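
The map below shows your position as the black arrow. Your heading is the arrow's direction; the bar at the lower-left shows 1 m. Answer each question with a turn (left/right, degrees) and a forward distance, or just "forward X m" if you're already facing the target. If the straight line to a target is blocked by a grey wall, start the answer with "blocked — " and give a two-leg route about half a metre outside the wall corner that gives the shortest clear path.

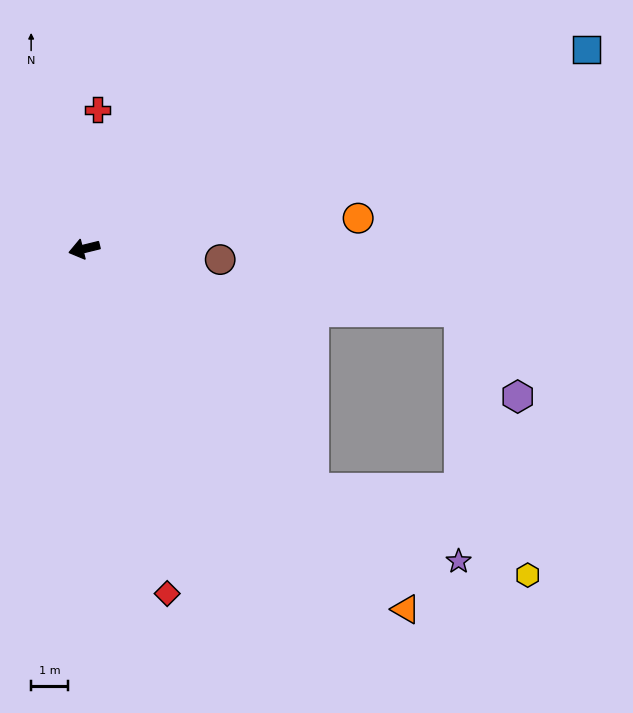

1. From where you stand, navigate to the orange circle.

turn left 173°, forward 7.5 m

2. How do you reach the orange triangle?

turn left 118°, forward 13.1 m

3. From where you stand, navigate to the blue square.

turn right 172°, forward 14.6 m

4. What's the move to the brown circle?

turn left 162°, forward 3.7 m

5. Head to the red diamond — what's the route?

turn left 90°, forward 9.6 m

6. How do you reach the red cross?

turn right 109°, forward 3.8 m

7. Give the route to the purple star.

blocked — turn left 120°, forward 9.0 m, then turn left 20°, forward 4.4 m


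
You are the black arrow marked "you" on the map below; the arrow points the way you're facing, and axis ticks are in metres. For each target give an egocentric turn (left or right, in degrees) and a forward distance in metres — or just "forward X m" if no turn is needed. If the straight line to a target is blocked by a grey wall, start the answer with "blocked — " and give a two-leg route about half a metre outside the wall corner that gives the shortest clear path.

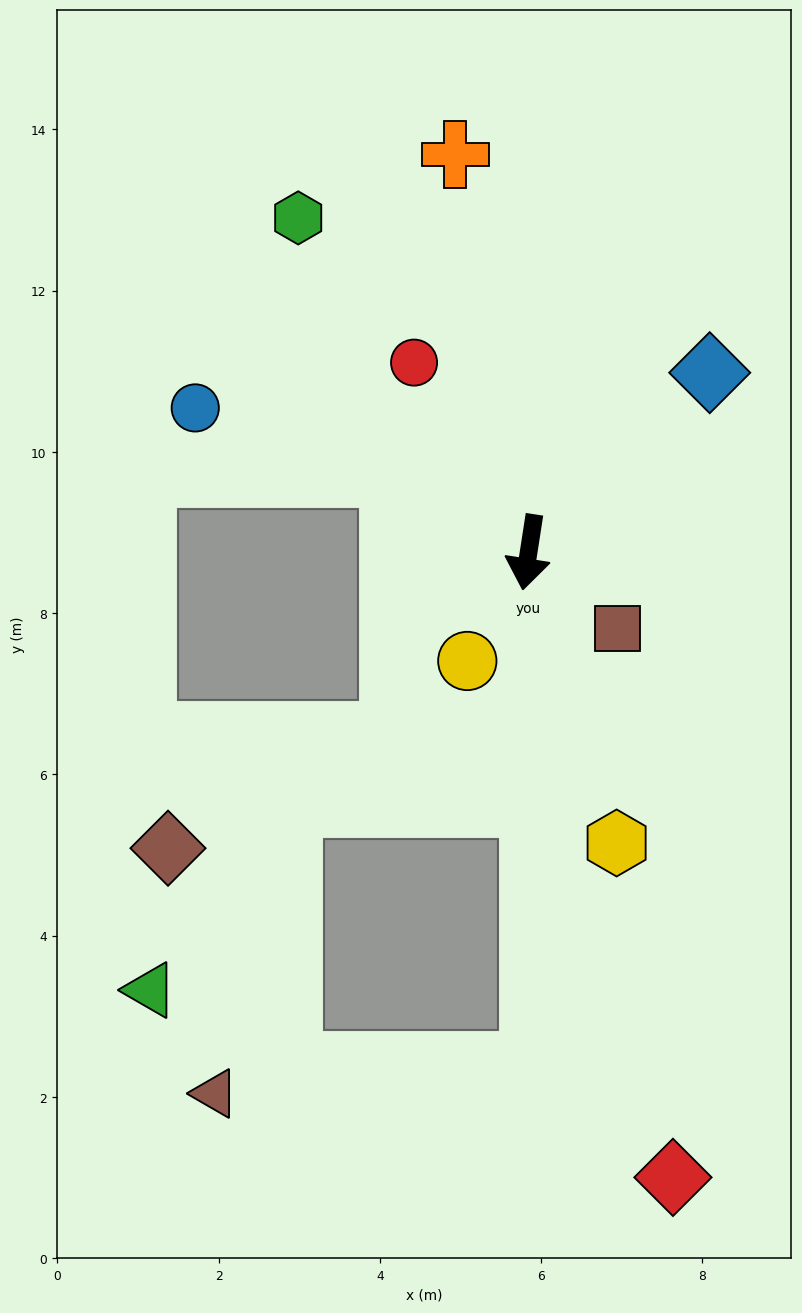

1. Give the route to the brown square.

turn left 58°, forward 1.5 m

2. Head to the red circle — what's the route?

turn right 140°, forward 2.7 m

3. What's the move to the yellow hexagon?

turn left 26°, forward 3.8 m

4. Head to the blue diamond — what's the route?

turn left 144°, forward 3.2 m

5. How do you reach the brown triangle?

blocked — turn left 9°, forward 6.4 m, then turn right 85°, forward 4.0 m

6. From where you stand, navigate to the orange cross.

turn right 161°, forward 5.0 m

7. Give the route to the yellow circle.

turn right 21°, forward 1.5 m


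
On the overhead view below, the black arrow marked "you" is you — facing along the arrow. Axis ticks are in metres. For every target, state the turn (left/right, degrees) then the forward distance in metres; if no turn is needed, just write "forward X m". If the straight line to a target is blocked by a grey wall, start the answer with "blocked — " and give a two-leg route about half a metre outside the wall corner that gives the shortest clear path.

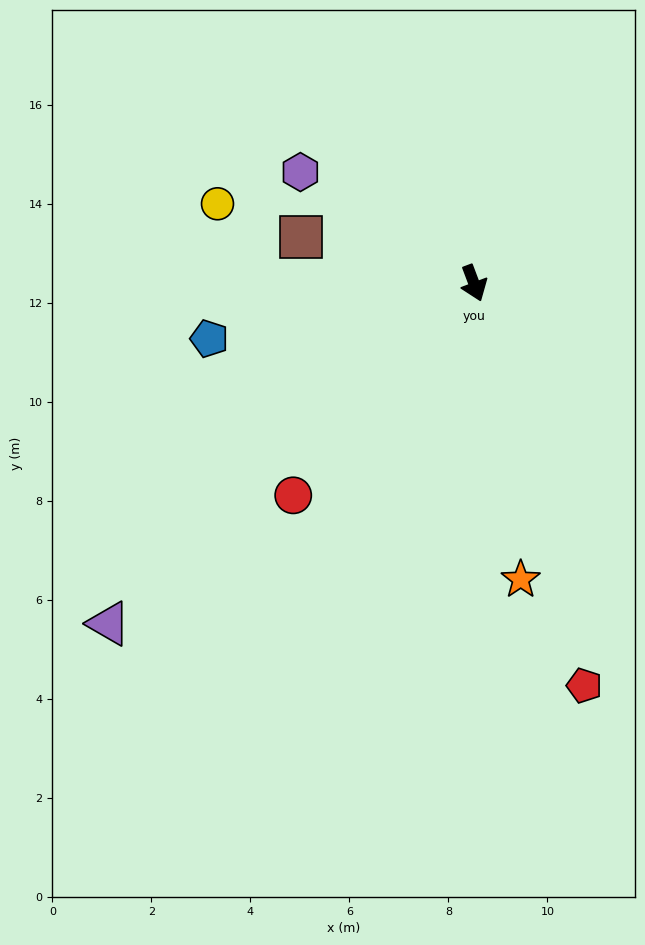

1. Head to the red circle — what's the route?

turn right 61°, forward 5.6 m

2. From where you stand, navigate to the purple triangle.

turn right 68°, forward 10.1 m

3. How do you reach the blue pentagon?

turn right 99°, forward 5.5 m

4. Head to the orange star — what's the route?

turn right 12°, forward 6.1 m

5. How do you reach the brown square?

turn right 126°, forward 3.6 m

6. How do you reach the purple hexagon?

turn right 143°, forward 4.2 m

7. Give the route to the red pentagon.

turn right 5°, forward 8.4 m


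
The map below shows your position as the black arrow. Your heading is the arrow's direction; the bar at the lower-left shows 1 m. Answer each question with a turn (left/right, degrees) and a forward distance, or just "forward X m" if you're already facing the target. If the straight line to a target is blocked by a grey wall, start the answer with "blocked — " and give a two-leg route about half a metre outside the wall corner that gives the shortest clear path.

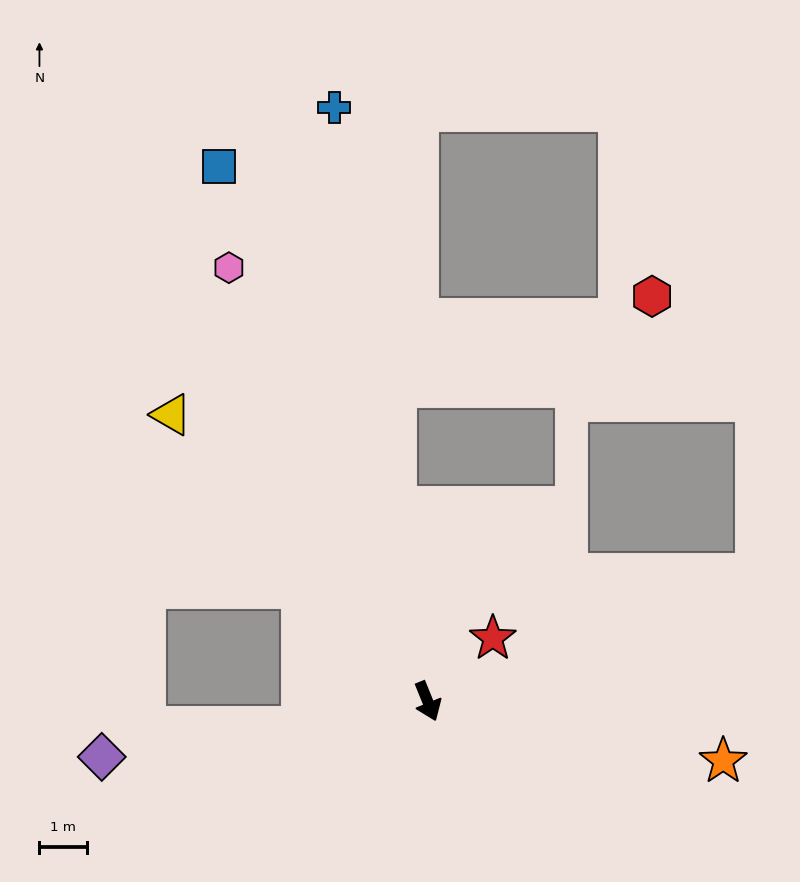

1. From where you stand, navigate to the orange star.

turn left 57°, forward 6.3 m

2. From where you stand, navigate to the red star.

turn left 112°, forward 1.9 m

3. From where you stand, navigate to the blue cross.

turn left 167°, forward 12.6 m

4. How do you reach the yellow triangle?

turn right 160°, forward 8.1 m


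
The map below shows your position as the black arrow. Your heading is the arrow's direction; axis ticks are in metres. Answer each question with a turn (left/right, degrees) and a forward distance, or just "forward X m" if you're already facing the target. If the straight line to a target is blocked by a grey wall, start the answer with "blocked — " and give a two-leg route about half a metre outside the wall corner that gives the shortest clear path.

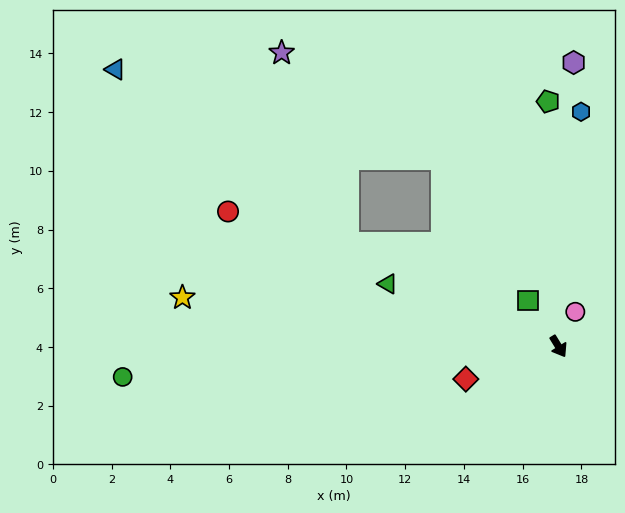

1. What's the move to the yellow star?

turn right 129°, forward 12.9 m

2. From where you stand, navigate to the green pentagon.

turn left 151°, forward 8.3 m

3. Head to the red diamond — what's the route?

turn right 102°, forward 3.3 m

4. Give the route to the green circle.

turn right 118°, forward 14.9 m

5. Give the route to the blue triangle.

blocked — turn right 147°, forward 8.0 m, then turn right 12°, forward 9.9 m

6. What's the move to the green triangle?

turn right 142°, forward 6.2 m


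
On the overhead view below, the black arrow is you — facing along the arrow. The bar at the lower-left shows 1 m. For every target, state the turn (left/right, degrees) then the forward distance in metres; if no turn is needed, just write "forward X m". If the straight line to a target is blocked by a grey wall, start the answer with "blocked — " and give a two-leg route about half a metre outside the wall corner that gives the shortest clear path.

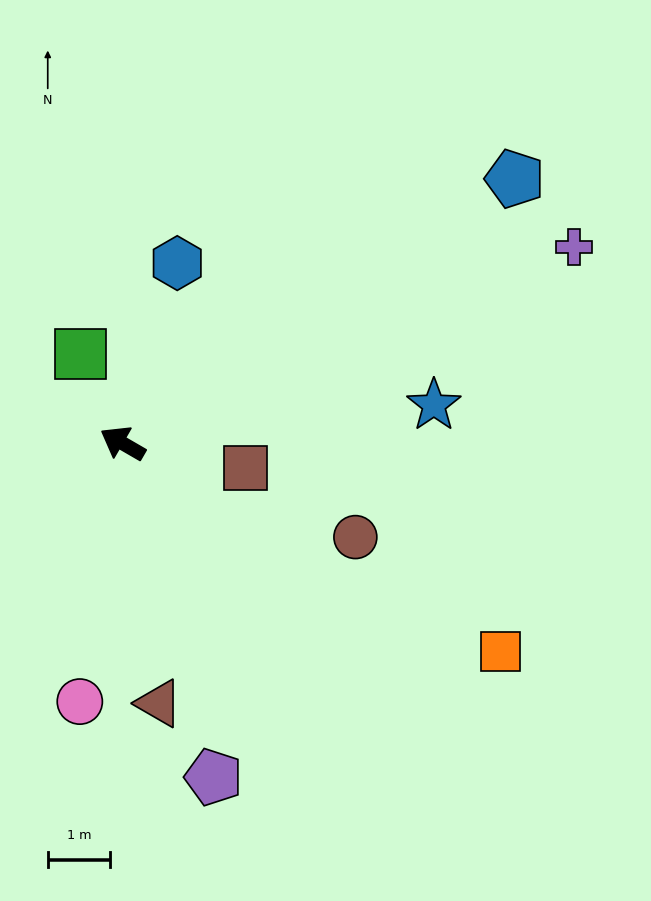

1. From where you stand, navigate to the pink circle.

turn left 111°, forward 4.2 m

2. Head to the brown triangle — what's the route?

turn left 128°, forward 4.2 m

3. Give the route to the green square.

turn right 35°, forward 1.6 m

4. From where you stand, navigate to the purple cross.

turn right 126°, forward 7.9 m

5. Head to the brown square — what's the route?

turn right 161°, forward 2.0 m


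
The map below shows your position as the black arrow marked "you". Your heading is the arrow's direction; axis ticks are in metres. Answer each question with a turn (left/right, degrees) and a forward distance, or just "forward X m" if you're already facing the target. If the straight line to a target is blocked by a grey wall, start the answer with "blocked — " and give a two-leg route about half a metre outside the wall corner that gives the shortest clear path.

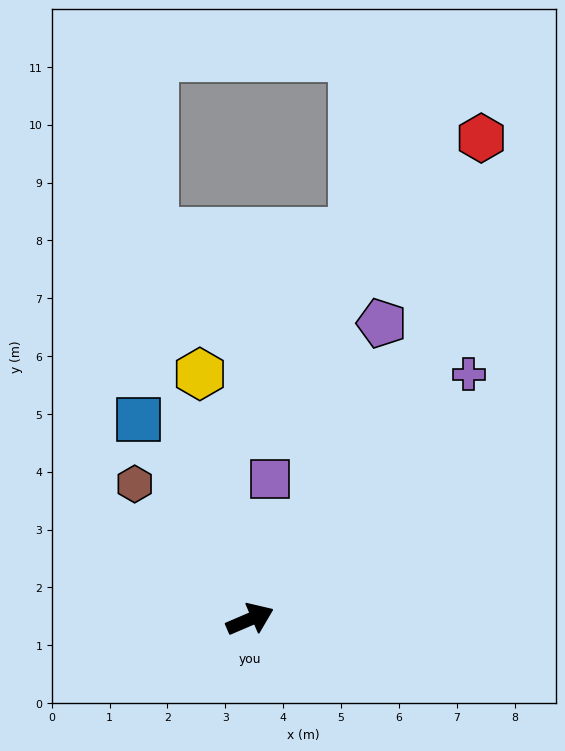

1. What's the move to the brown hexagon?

turn left 107°, forward 3.1 m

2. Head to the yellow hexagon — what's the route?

turn left 78°, forward 4.3 m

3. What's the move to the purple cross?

turn left 25°, forward 5.7 m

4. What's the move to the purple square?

turn left 59°, forward 2.4 m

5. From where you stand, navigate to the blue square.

turn left 96°, forward 4.0 m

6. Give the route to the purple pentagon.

turn left 43°, forward 5.6 m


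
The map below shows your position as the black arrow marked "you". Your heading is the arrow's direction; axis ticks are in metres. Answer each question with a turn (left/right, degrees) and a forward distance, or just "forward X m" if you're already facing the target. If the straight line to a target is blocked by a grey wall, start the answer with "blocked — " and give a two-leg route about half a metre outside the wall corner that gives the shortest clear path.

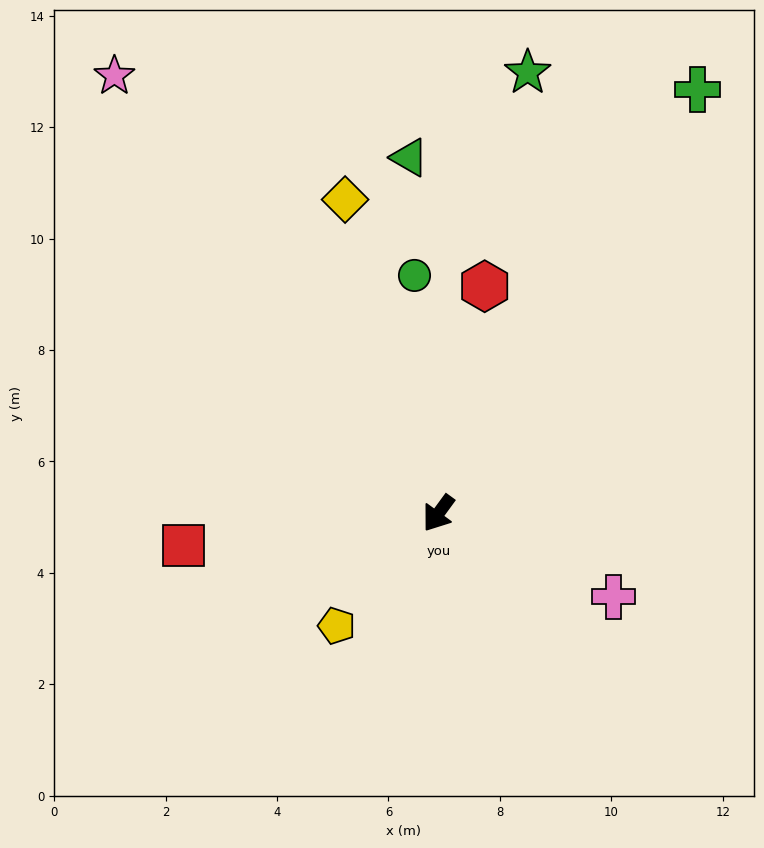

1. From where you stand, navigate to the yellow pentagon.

turn right 6°, forward 2.7 m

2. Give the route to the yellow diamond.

turn right 127°, forward 5.9 m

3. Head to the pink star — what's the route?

turn right 107°, forward 9.8 m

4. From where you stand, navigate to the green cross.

turn right 175°, forward 8.9 m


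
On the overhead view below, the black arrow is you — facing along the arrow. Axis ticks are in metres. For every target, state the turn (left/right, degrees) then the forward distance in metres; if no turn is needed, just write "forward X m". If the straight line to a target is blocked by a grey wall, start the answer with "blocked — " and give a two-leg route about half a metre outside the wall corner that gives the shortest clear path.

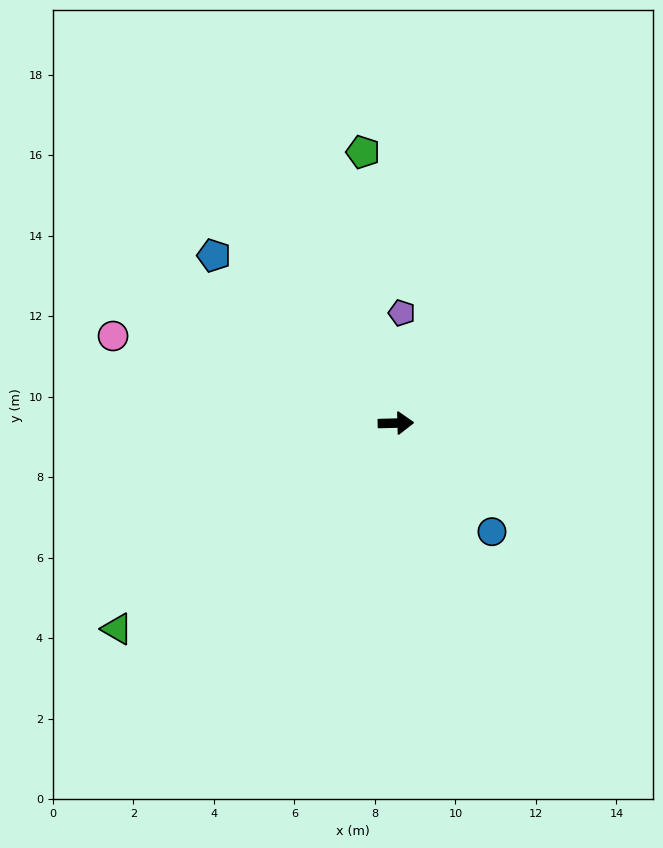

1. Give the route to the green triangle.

turn right 145°, forward 8.6 m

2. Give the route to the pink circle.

turn left 161°, forward 7.4 m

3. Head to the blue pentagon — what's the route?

turn left 136°, forward 6.1 m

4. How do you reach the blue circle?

turn right 50°, forward 3.6 m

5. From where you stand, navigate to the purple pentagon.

turn left 85°, forward 2.7 m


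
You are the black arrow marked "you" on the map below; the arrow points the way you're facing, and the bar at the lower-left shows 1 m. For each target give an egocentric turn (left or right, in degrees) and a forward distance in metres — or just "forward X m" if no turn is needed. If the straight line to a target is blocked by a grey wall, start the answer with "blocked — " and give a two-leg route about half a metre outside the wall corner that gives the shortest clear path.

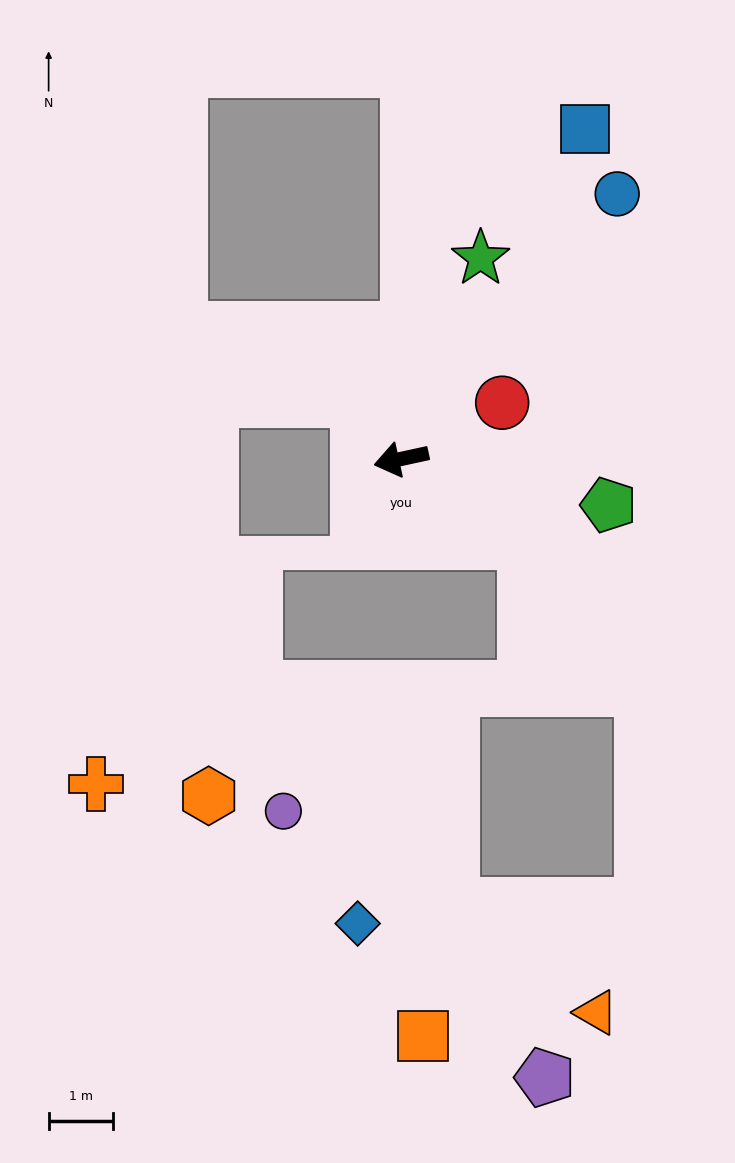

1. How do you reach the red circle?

turn right 163°, forward 1.8 m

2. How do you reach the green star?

turn right 124°, forward 3.4 m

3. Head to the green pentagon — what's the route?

turn left 155°, forward 3.3 m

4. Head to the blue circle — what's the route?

turn right 141°, forward 5.3 m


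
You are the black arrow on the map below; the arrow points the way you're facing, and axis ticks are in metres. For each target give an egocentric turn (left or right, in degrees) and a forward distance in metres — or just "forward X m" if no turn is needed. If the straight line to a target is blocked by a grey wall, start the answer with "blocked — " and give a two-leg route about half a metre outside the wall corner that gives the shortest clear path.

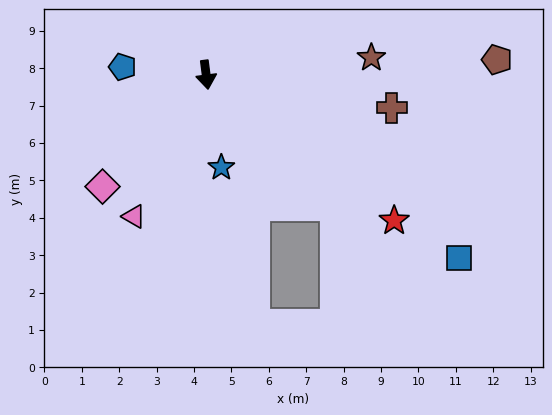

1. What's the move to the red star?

turn left 45°, forward 6.4 m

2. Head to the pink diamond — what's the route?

turn right 50°, forward 4.1 m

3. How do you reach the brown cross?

turn left 73°, forward 5.0 m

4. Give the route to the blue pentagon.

turn right 103°, forward 2.2 m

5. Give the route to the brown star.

turn left 89°, forward 4.4 m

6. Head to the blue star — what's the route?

forward 2.5 m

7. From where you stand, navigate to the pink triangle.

turn right 34°, forward 4.3 m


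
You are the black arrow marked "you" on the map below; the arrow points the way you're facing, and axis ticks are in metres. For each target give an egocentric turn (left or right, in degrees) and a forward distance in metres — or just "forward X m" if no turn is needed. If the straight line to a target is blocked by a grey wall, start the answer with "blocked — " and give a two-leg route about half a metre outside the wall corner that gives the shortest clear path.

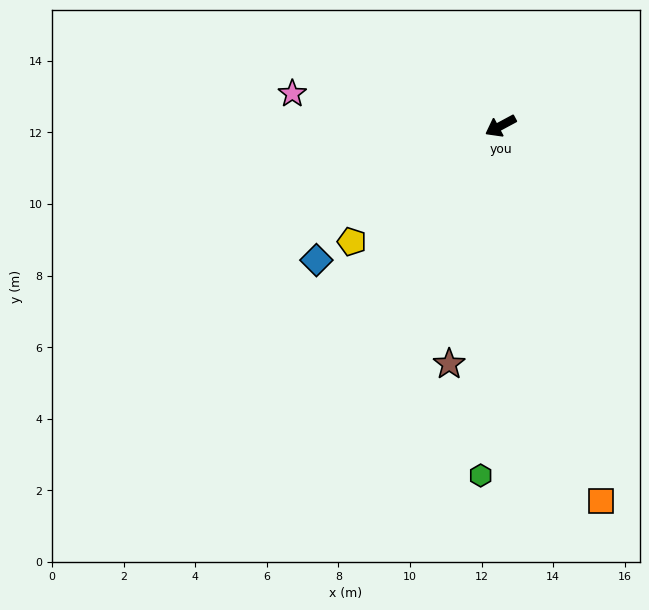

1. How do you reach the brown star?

turn left 50°, forward 6.8 m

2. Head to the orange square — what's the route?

turn left 77°, forward 10.8 m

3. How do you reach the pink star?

turn right 37°, forward 5.9 m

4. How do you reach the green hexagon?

turn left 58°, forward 9.8 m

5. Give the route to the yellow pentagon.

turn left 10°, forward 5.3 m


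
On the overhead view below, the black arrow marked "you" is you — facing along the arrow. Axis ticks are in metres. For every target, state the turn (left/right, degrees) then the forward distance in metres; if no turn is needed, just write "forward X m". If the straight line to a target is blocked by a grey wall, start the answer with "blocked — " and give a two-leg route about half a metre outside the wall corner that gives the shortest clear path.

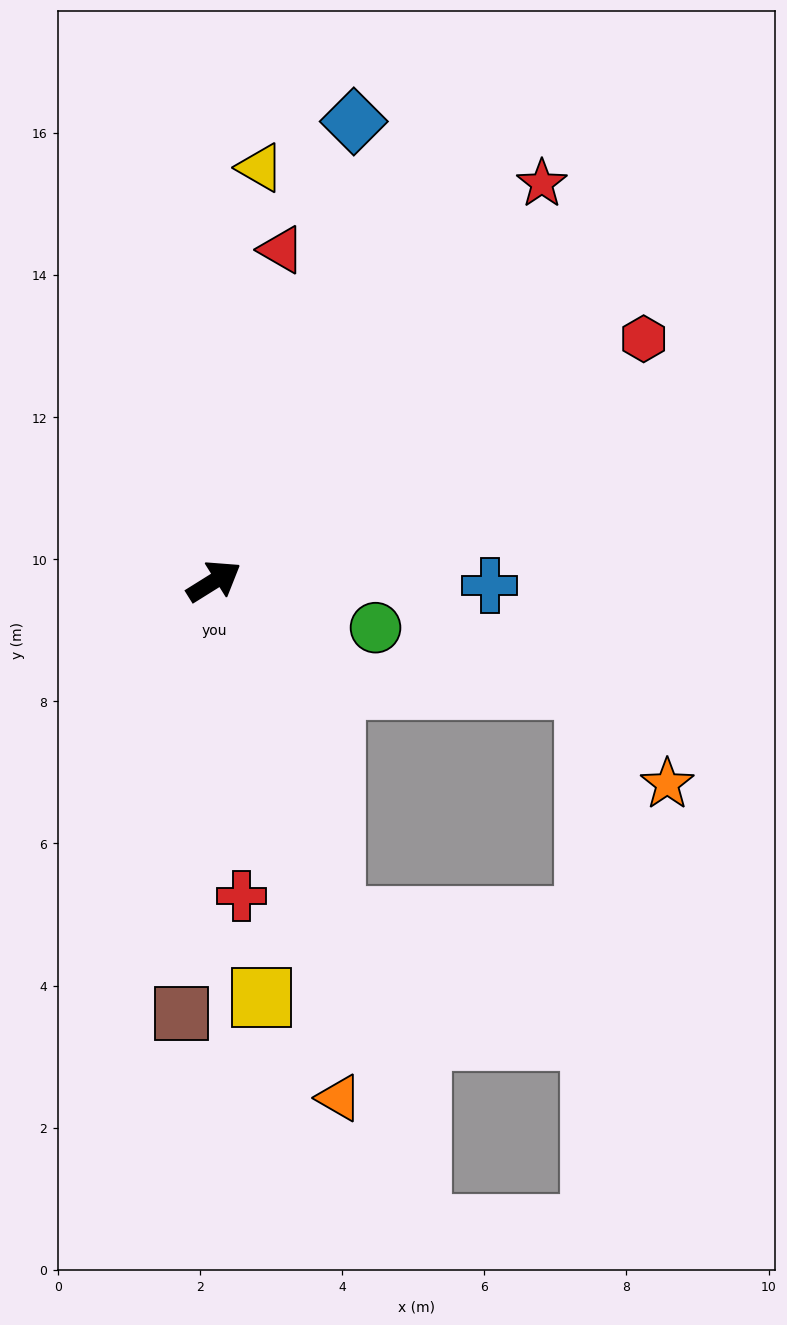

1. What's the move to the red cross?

turn right 117°, forward 4.4 m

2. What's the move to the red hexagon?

turn right 3°, forward 6.9 m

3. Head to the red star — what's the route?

turn left 18°, forward 7.3 m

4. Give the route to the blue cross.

turn right 33°, forward 3.9 m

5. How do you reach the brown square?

turn right 126°, forward 6.1 m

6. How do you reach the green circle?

turn right 48°, forward 2.4 m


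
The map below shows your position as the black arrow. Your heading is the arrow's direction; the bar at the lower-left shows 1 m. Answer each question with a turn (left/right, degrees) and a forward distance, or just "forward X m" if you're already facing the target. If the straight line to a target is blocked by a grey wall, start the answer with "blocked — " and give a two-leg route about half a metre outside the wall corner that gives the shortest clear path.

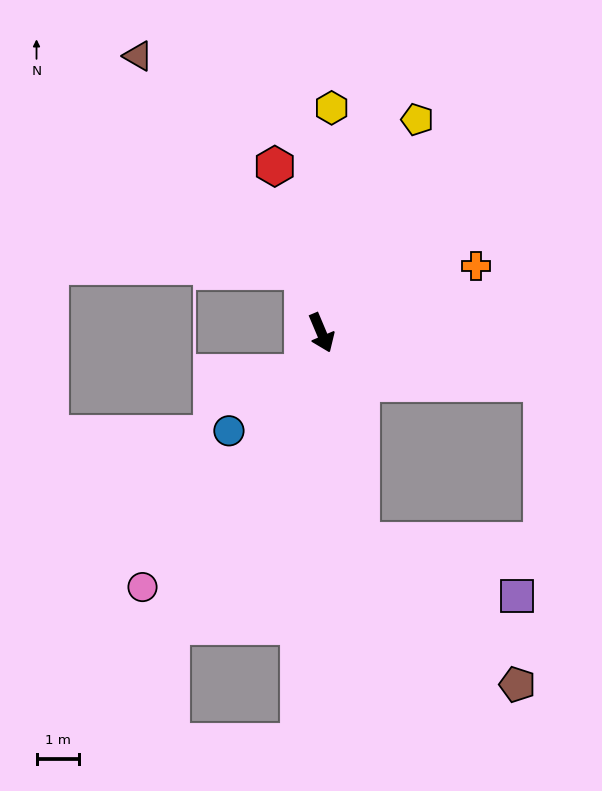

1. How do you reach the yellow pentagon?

turn left 133°, forward 5.4 m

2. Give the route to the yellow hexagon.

turn left 155°, forward 5.2 m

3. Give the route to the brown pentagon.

blocked — turn right 12°, forward 4.9 m, then turn left 36°, forward 4.9 m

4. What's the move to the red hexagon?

turn left 173°, forward 4.0 m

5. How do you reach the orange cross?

turn left 91°, forward 3.9 m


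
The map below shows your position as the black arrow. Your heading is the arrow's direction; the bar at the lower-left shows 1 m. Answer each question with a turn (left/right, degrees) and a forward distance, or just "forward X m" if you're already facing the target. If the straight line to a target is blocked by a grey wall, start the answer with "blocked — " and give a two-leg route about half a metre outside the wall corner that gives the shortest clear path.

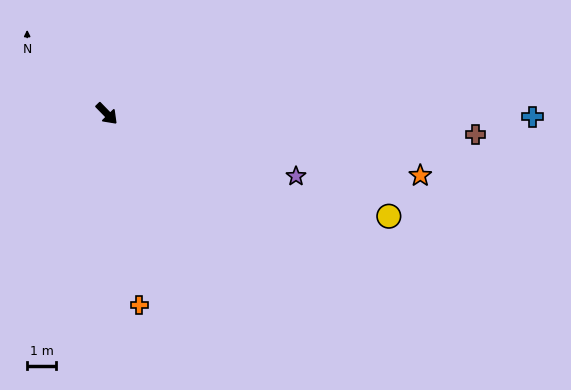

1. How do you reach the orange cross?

turn right 35°, forward 6.7 m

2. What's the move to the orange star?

turn left 35°, forward 11.1 m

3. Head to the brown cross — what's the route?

turn left 43°, forward 12.8 m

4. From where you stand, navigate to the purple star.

turn left 27°, forward 6.9 m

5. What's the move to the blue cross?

turn left 45°, forward 14.8 m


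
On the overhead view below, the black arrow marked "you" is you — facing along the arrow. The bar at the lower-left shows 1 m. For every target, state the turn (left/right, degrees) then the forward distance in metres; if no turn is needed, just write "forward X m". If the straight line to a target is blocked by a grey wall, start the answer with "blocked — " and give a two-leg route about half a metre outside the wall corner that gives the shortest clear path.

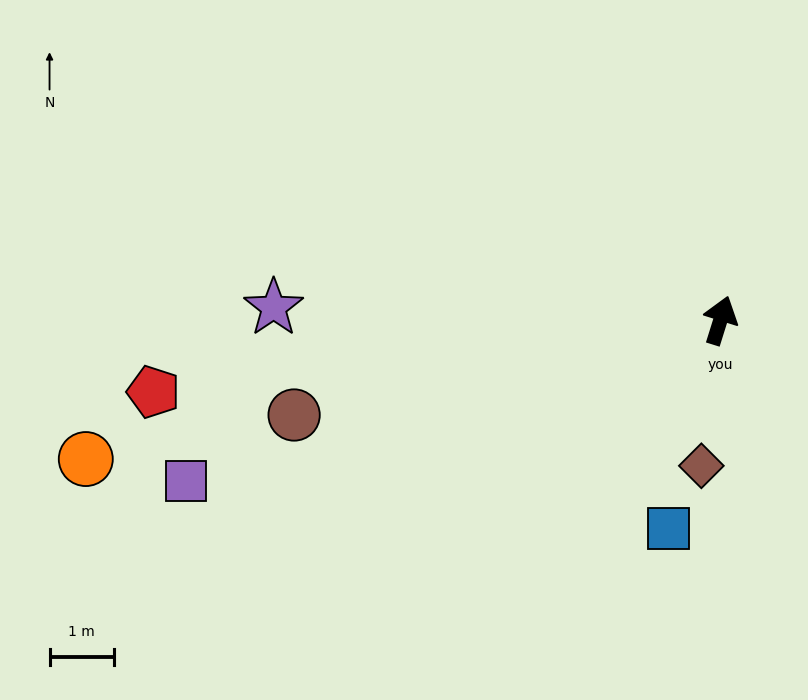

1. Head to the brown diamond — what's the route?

turn right 170°, forward 2.3 m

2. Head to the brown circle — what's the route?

turn left 120°, forward 6.8 m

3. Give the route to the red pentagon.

turn left 115°, forward 8.9 m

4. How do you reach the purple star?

turn left 106°, forward 7.0 m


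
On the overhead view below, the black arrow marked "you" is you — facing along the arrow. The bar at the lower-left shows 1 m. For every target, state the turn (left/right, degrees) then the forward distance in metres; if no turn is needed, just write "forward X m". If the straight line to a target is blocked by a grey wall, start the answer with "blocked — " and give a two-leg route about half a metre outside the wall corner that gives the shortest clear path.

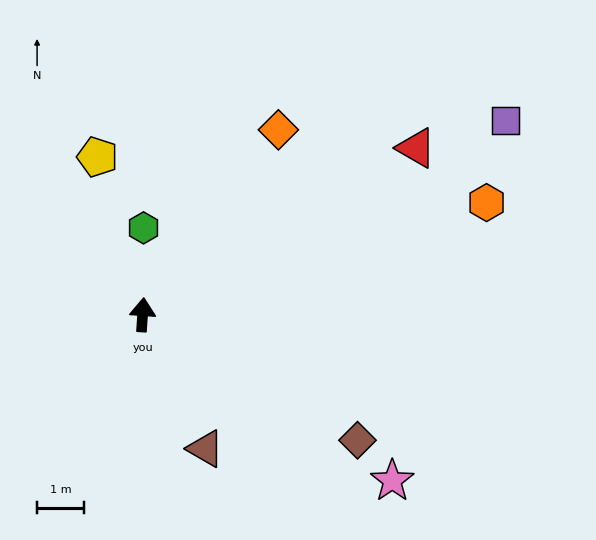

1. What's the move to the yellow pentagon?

turn left 20°, forward 3.5 m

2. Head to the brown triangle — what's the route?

turn right 151°, forward 3.2 m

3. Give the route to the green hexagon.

turn left 3°, forward 1.9 m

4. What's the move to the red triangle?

turn right 55°, forward 6.8 m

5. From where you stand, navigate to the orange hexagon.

turn right 68°, forward 7.7 m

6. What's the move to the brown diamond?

turn right 116°, forward 5.3 m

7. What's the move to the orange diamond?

turn right 32°, forward 4.9 m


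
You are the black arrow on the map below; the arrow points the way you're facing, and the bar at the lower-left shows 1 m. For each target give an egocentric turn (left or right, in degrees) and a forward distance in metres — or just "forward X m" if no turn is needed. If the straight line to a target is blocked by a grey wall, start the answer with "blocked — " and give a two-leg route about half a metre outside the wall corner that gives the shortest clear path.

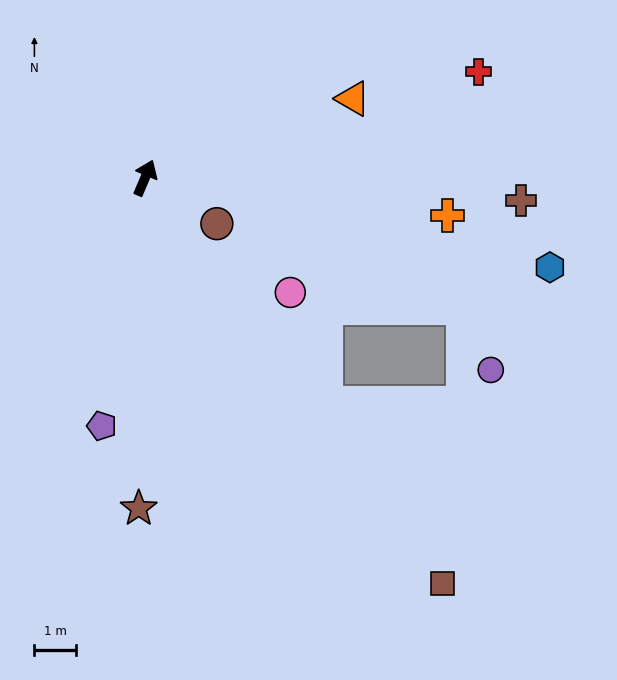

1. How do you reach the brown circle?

turn right 100°, forward 2.1 m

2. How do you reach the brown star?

turn right 158°, forward 8.0 m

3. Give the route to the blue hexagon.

turn right 80°, forward 10.0 m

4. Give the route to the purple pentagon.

turn right 167°, forward 6.1 m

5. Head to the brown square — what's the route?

turn right 121°, forward 12.1 m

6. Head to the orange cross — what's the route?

turn right 74°, forward 7.3 m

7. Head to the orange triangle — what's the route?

turn right 46°, forward 5.4 m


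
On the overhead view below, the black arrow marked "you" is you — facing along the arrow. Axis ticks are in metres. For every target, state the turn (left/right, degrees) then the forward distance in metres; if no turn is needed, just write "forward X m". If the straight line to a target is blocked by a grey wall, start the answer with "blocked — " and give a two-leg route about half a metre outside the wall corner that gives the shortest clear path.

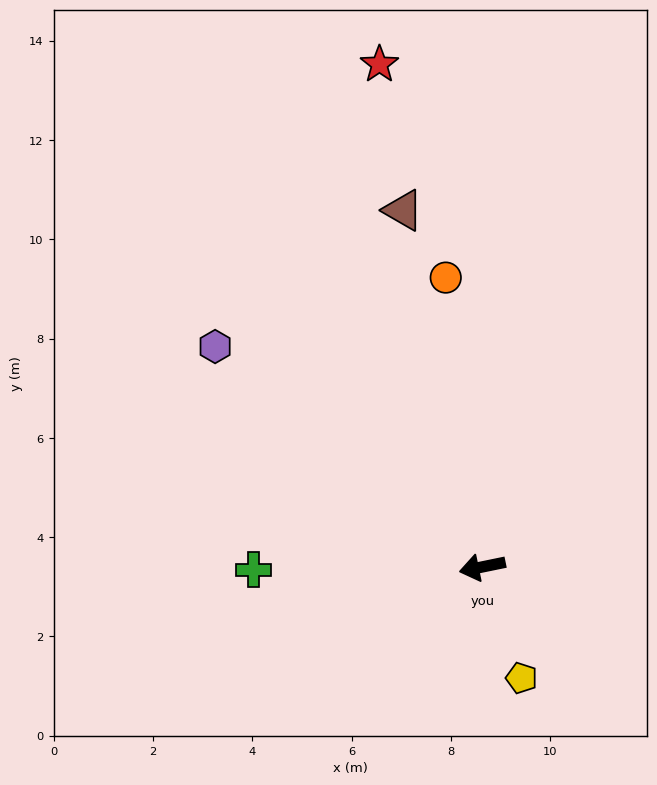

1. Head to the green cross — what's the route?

turn right 11°, forward 4.6 m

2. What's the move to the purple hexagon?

turn right 51°, forward 7.0 m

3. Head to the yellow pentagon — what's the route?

turn left 98°, forward 2.4 m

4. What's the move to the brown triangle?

turn right 89°, forward 7.4 m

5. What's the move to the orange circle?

turn right 94°, forward 5.9 m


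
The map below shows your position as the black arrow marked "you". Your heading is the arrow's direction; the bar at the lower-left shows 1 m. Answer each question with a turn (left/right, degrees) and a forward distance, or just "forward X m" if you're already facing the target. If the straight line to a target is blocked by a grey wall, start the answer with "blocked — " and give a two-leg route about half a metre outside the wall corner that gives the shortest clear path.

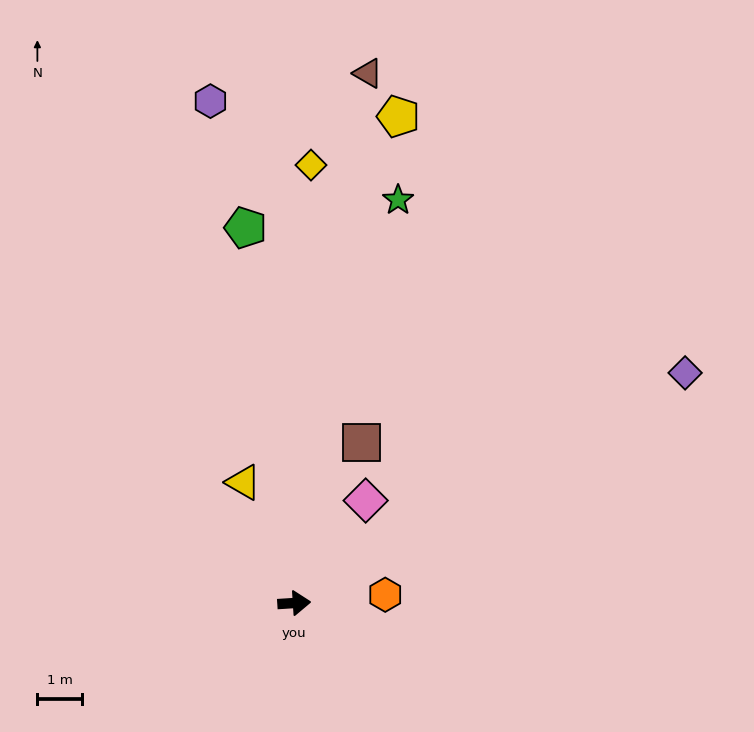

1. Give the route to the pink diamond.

turn left 51°, forward 2.8 m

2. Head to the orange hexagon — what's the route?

forward 2.1 m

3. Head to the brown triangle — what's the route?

turn left 78°, forward 12.0 m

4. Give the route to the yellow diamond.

turn left 84°, forward 9.9 m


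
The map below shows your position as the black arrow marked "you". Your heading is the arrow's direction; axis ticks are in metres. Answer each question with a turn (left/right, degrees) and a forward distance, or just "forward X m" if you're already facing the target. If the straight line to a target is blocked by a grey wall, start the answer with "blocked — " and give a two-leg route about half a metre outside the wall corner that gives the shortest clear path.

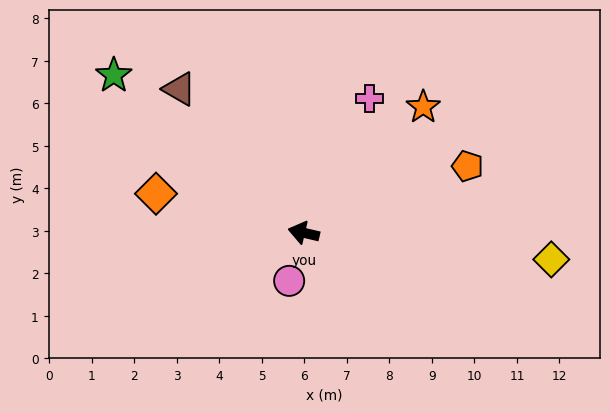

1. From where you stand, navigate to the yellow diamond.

turn right 173°, forward 5.9 m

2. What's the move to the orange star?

turn right 120°, forward 4.1 m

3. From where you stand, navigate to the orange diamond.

forward 3.6 m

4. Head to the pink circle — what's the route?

turn left 86°, forward 1.2 m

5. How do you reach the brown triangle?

turn right 36°, forward 4.5 m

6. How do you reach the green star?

turn right 27°, forward 5.8 m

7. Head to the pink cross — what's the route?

turn right 103°, forward 3.5 m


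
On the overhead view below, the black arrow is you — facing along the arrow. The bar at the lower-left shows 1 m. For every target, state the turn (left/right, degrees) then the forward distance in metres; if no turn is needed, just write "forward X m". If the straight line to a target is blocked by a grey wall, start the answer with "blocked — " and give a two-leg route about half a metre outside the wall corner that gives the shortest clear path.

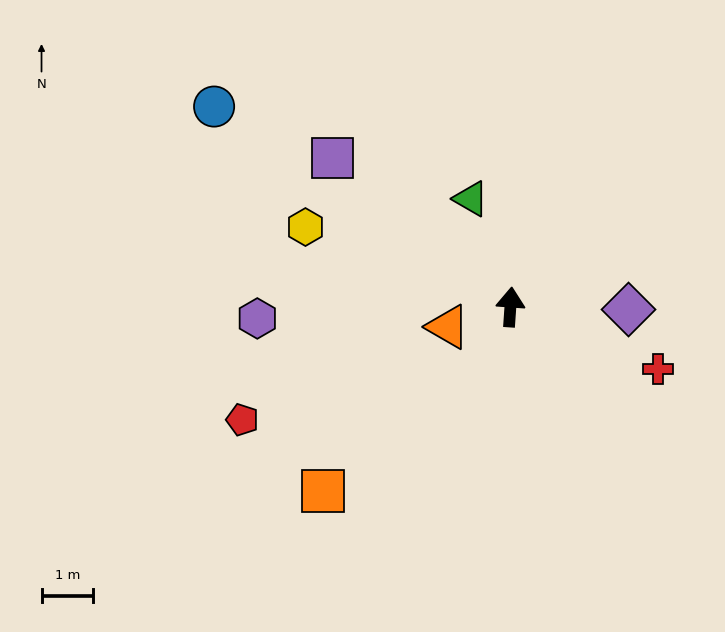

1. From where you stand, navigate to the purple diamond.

turn right 87°, forward 2.3 m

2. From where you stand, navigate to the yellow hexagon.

turn left 73°, forward 4.3 m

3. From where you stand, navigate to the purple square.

turn left 54°, forward 4.5 m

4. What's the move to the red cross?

turn right 109°, forward 3.1 m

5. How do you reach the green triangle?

turn left 24°, forward 2.2 m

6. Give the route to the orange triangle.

turn left 112°, forward 1.3 m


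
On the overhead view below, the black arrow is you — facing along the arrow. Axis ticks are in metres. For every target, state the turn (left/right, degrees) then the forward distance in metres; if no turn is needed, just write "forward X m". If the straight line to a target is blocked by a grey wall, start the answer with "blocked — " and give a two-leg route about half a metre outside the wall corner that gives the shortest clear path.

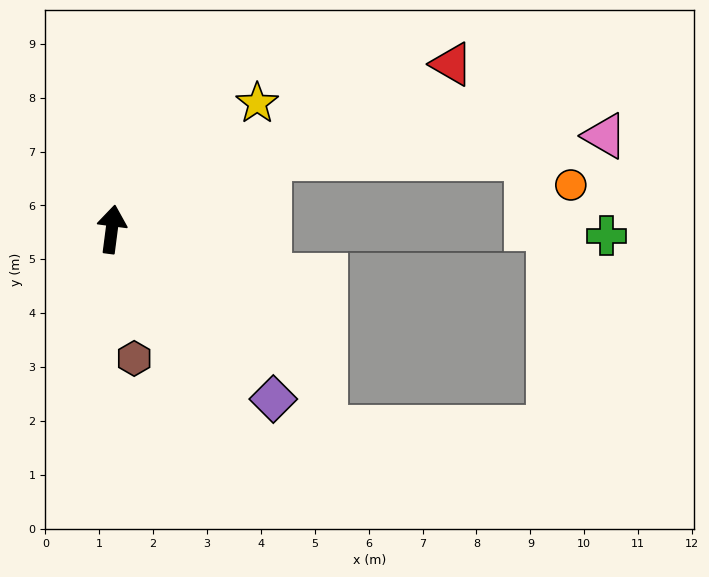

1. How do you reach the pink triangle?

blocked — turn right 58°, forward 3.2 m, then turn right 21°, forward 6.2 m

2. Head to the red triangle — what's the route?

turn right 57°, forward 7.0 m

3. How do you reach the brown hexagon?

turn right 163°, forward 2.4 m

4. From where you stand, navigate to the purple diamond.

turn right 129°, forward 4.3 m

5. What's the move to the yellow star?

turn right 42°, forward 3.6 m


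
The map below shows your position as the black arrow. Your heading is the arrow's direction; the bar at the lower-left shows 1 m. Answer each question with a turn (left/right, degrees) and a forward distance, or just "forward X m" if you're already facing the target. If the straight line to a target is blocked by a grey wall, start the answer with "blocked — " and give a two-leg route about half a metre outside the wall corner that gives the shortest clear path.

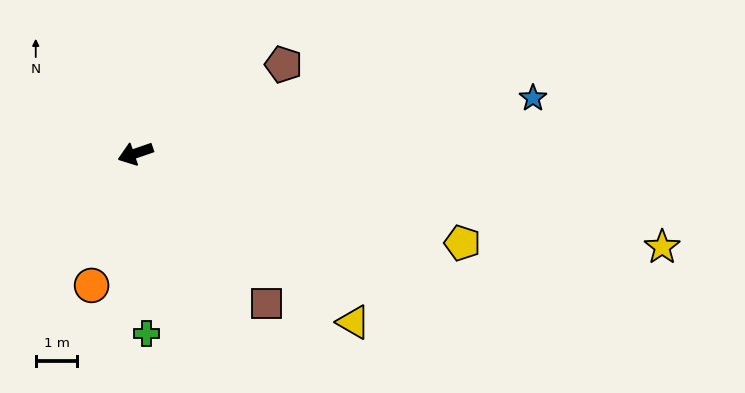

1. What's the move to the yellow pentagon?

turn left 146°, forward 8.2 m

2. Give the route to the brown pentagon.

turn right 168°, forward 4.2 m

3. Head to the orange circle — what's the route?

turn left 53°, forward 3.3 m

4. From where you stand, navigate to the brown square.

turn left 112°, forward 4.8 m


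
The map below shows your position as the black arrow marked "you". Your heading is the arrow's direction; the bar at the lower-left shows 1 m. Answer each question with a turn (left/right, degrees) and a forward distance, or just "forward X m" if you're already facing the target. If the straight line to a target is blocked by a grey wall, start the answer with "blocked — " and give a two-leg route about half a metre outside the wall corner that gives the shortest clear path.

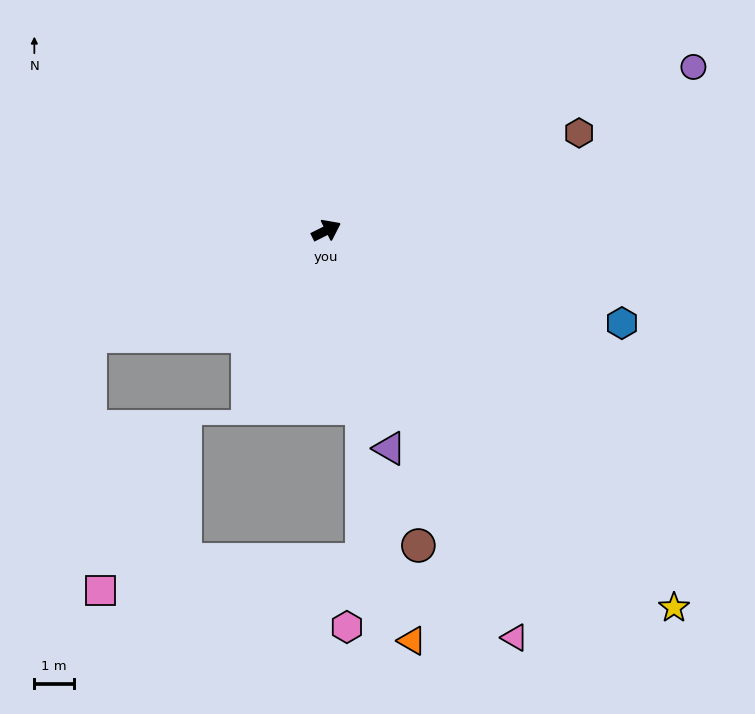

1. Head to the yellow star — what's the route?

turn right 74°, forward 13.0 m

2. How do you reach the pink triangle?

turn right 92°, forward 11.3 m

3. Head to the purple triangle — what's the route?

turn right 100°, forward 5.7 m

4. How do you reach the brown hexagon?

turn right 5°, forward 6.9 m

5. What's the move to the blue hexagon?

turn right 44°, forward 7.8 m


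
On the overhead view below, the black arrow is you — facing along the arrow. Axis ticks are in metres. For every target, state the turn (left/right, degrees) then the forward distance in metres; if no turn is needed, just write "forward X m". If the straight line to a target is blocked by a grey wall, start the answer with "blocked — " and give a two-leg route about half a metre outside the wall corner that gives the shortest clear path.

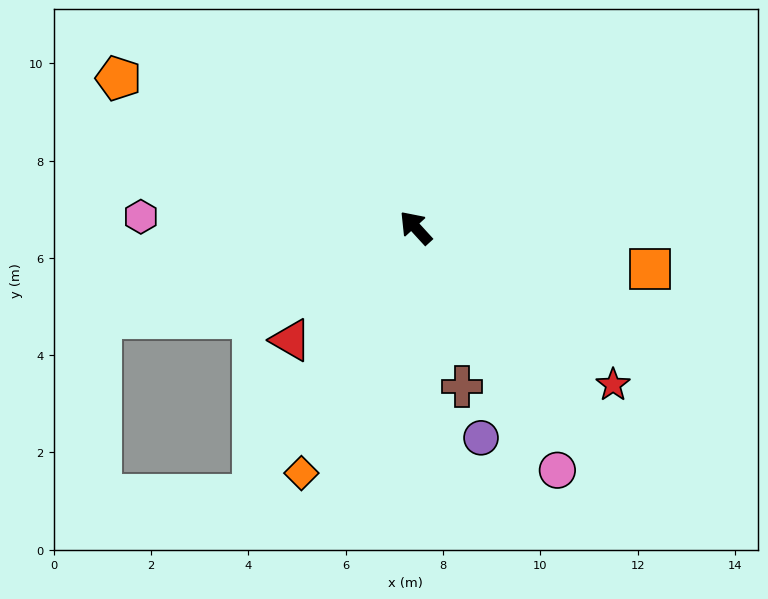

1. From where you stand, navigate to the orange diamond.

turn left 113°, forward 5.6 m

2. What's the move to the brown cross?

turn left 154°, forward 3.4 m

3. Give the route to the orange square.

turn right 142°, forward 4.9 m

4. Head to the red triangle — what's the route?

turn left 90°, forward 3.5 m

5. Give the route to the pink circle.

turn left 168°, forward 5.8 m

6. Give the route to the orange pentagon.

turn left 21°, forward 6.8 m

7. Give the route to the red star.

turn right 171°, forward 5.2 m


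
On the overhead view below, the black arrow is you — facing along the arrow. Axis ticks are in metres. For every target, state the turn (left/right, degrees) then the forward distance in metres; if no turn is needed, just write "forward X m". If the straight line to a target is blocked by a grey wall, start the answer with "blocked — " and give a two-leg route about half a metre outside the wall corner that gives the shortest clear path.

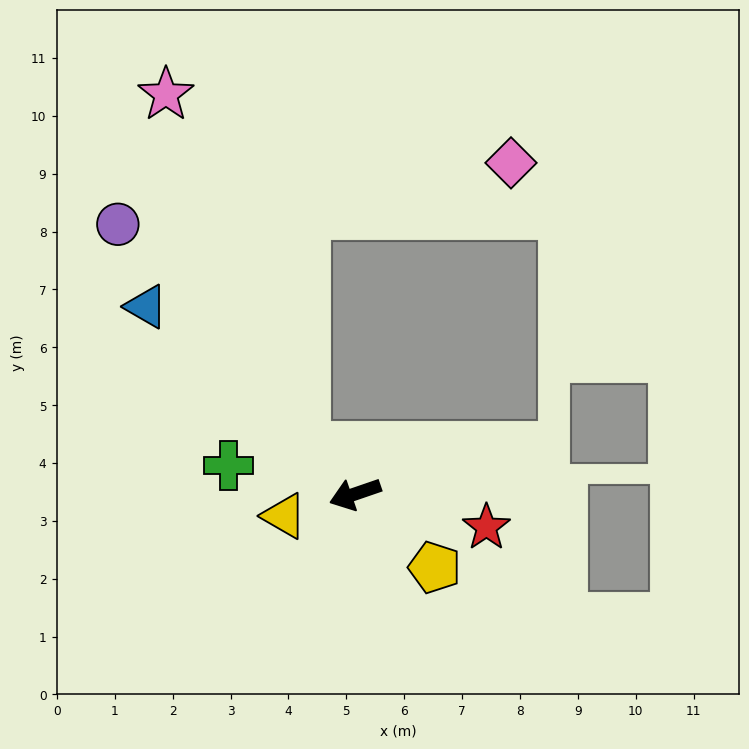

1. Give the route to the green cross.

turn right 32°, forward 2.2 m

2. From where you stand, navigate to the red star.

turn left 147°, forward 2.3 m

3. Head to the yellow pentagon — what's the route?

turn left 118°, forward 1.9 m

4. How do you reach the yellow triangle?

forward 1.3 m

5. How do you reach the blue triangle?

turn right 61°, forward 4.9 m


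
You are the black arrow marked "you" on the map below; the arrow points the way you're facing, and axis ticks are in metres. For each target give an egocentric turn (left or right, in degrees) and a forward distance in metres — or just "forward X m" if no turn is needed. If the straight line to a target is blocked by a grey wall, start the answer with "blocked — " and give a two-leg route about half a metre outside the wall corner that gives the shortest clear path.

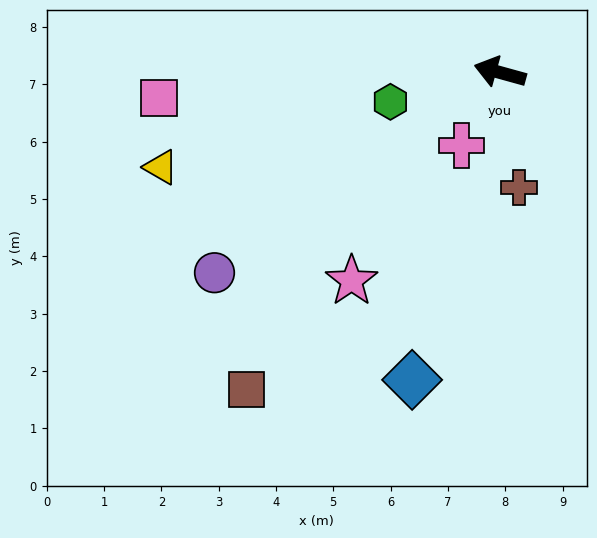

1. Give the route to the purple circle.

turn left 50°, forward 6.1 m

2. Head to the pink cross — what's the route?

turn left 77°, forward 1.4 m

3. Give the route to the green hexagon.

turn left 30°, forward 2.0 m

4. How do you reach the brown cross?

turn left 115°, forward 2.0 m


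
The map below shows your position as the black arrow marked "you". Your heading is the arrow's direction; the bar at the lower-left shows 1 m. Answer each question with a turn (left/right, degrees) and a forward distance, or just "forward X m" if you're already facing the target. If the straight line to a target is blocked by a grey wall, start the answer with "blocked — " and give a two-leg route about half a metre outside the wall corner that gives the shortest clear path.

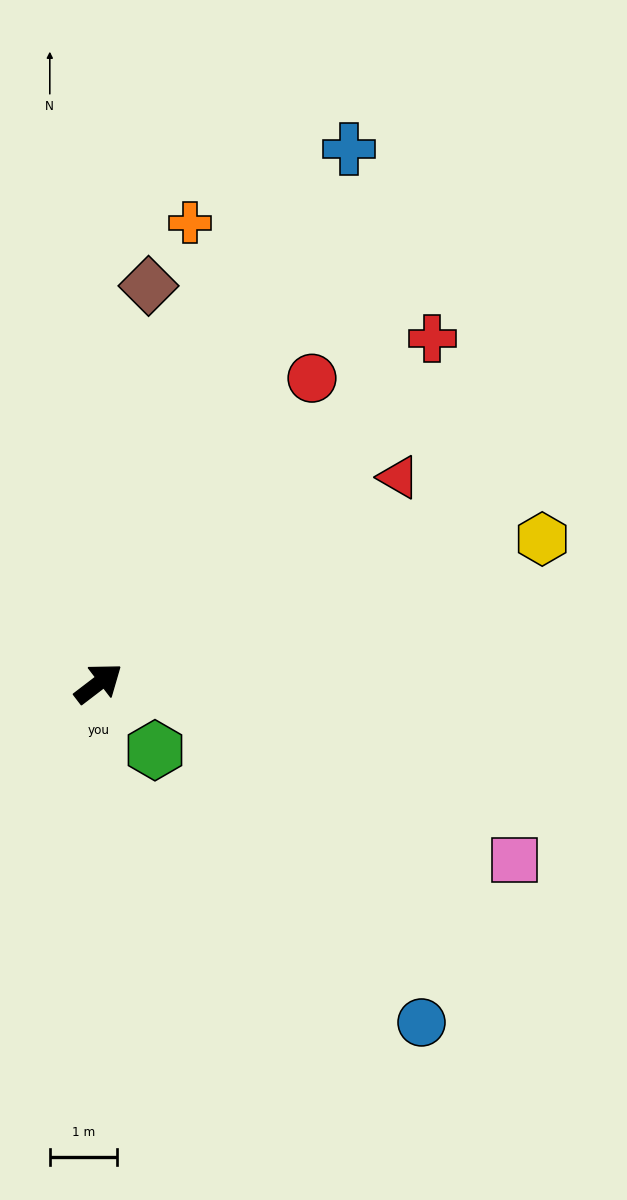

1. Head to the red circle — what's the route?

turn left 18°, forward 5.6 m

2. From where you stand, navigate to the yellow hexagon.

turn right 19°, forward 7.0 m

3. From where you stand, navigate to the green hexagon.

turn right 87°, forward 1.3 m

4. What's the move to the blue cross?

turn left 27°, forward 8.8 m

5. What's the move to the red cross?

turn left 9°, forward 7.2 m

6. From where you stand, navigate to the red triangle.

turn right 3°, forward 5.4 m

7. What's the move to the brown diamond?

turn left 45°, forward 6.0 m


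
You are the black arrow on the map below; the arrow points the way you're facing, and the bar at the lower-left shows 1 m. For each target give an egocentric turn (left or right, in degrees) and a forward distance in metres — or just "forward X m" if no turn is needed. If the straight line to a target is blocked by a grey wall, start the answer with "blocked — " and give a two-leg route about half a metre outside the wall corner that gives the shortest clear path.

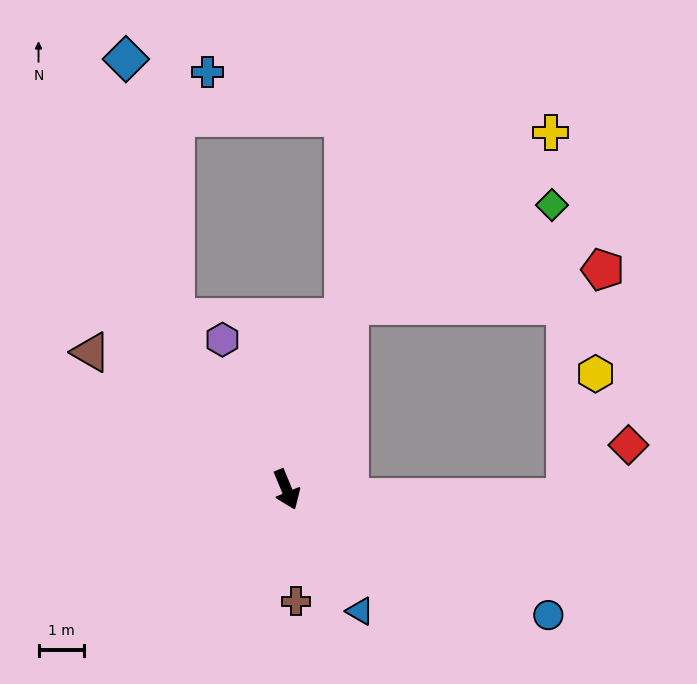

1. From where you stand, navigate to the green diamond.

blocked — turn left 139°, forward 4.2 m, then turn right 45°, forward 5.0 m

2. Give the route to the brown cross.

turn right 18°, forward 2.5 m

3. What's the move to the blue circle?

turn left 42°, forward 6.4 m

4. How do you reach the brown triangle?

turn right 148°, forward 5.2 m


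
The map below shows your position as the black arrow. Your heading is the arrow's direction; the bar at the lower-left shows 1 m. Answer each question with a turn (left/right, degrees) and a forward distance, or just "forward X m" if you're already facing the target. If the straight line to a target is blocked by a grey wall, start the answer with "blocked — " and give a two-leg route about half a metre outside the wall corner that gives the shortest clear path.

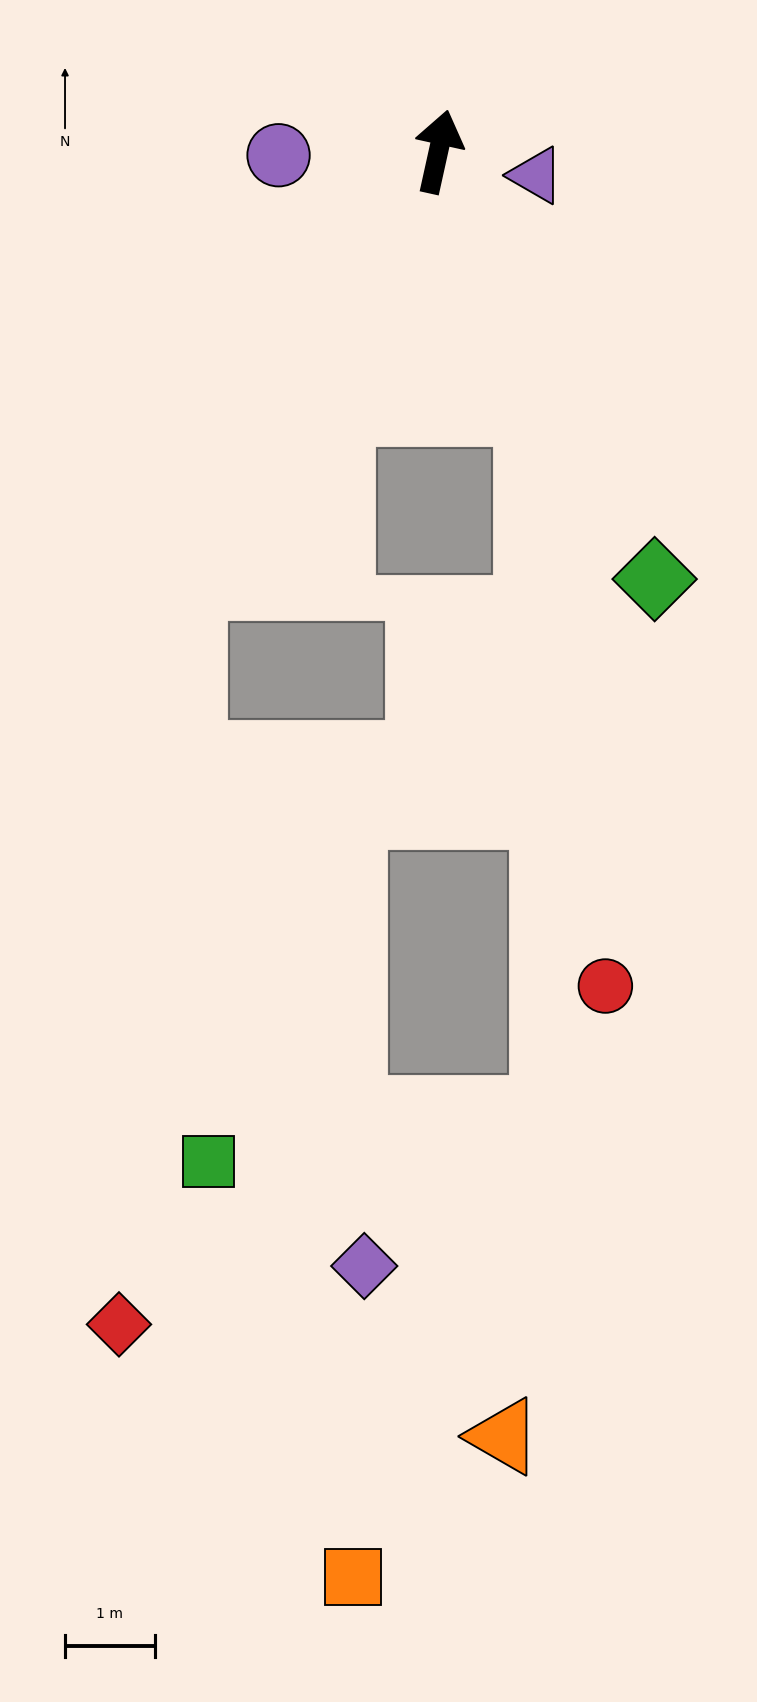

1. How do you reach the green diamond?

turn right 141°, forward 5.3 m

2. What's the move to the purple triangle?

turn right 91°, forward 1.1 m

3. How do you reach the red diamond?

blocked — turn left 162°, forward 5.5 m, then turn left 25°, forward 8.3 m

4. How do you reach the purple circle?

turn left 104°, forward 1.8 m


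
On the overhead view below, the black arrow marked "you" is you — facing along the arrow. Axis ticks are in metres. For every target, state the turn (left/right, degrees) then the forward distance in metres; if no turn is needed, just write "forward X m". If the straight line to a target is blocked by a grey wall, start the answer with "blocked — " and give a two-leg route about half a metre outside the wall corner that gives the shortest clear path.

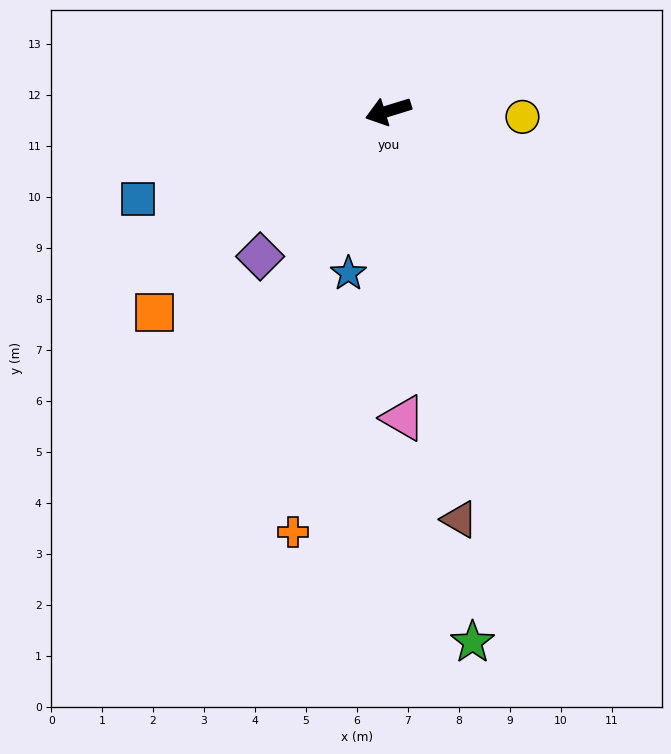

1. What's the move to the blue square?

turn left 2°, forward 5.2 m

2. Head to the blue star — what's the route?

turn left 59°, forward 3.3 m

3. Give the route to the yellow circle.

turn left 160°, forward 2.6 m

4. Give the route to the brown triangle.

turn left 83°, forward 8.1 m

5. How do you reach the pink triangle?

turn left 76°, forward 6.0 m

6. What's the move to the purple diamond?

turn left 31°, forward 3.8 m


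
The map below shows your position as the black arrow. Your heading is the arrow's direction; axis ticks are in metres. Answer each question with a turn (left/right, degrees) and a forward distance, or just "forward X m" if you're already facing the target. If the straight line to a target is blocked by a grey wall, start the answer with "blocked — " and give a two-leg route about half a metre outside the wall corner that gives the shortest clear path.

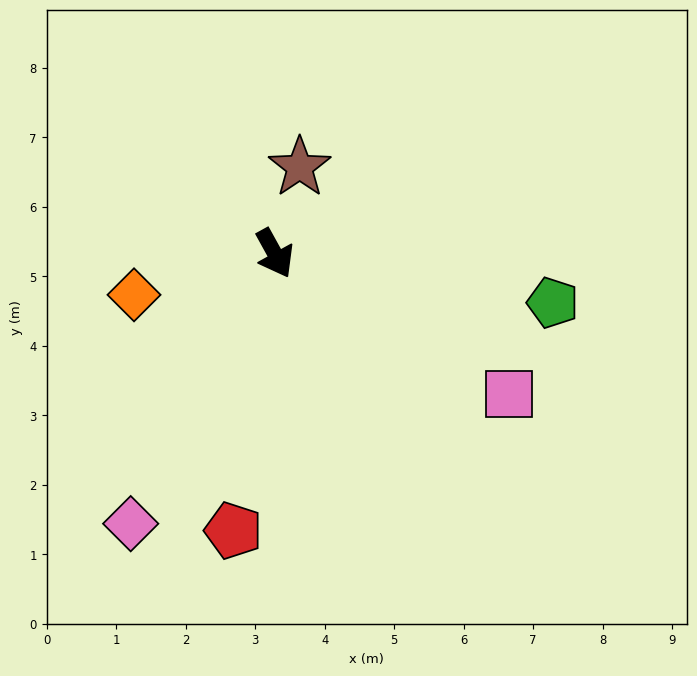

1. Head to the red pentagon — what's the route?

turn right 37°, forward 4.0 m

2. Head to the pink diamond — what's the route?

turn right 57°, forward 4.4 m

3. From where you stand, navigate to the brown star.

turn left 135°, forward 1.3 m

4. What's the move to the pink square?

turn left 30°, forward 3.9 m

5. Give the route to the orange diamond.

turn right 103°, forward 2.1 m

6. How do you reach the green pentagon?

turn left 51°, forward 4.1 m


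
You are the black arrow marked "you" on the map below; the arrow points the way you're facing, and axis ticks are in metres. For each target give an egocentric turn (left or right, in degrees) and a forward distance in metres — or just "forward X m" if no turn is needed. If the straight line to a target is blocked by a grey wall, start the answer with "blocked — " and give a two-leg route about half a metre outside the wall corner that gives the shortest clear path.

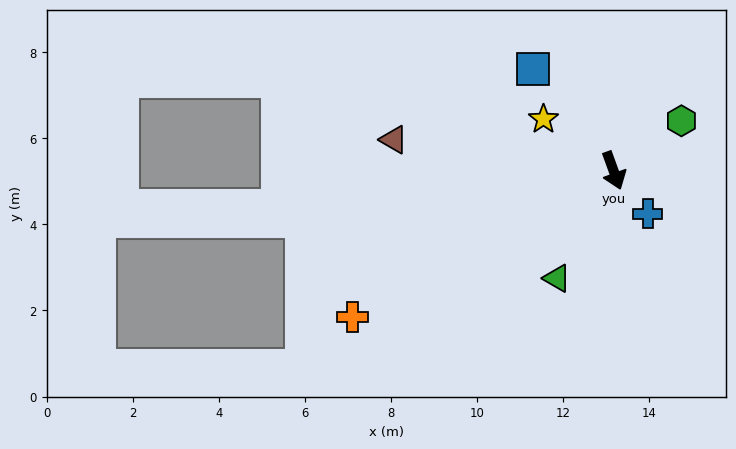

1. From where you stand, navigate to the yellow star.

turn right 146°, forward 2.0 m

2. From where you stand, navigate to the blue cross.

turn left 18°, forward 1.3 m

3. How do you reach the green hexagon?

turn left 106°, forward 2.0 m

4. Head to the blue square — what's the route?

turn right 162°, forward 3.0 m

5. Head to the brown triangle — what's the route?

turn right 118°, forward 5.2 m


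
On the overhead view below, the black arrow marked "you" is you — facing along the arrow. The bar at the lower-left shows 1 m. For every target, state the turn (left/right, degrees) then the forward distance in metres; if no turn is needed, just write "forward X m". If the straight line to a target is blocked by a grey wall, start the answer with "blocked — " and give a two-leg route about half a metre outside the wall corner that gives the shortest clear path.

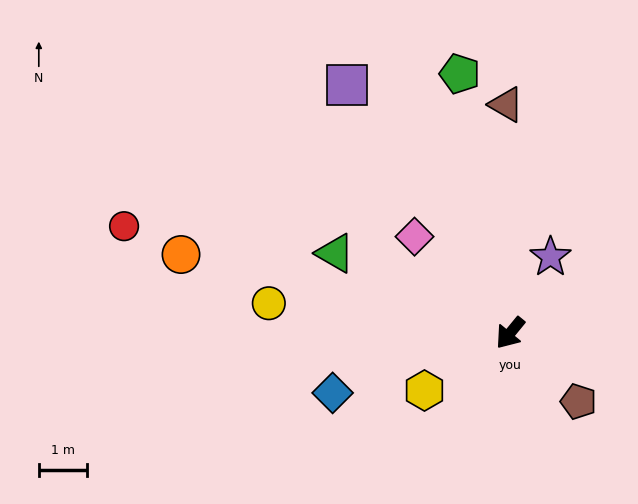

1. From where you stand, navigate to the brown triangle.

turn right 140°, forward 4.8 m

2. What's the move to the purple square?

turn right 107°, forward 6.2 m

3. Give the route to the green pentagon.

turn right 130°, forward 5.5 m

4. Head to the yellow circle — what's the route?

turn right 58°, forward 5.1 m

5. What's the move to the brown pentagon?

turn left 84°, forward 2.0 m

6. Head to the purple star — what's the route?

turn right 169°, forward 1.8 m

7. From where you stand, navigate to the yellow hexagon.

turn right 17°, forward 2.1 m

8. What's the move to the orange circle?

turn right 64°, forward 7.1 m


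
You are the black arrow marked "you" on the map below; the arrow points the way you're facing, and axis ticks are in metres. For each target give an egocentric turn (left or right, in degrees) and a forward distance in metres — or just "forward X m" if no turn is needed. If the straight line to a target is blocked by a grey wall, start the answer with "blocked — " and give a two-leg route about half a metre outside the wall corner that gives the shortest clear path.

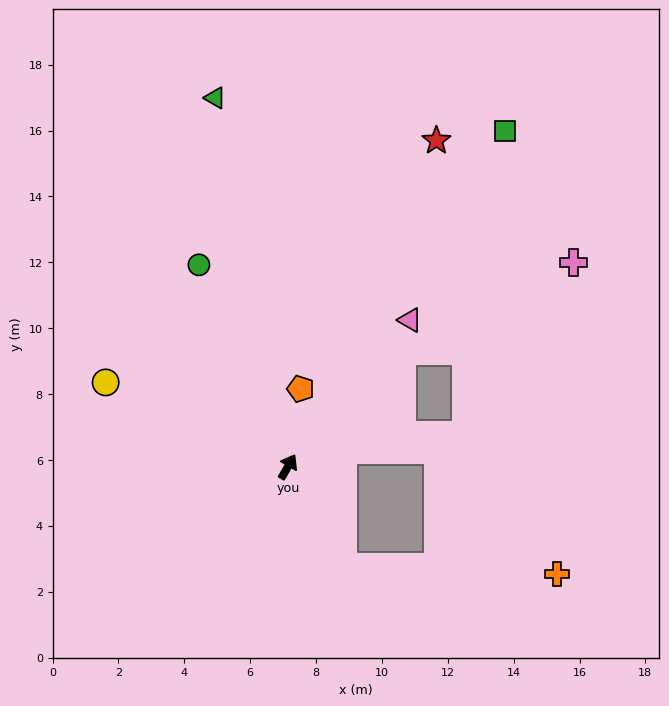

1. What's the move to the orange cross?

blocked — turn right 122°, forward 3.5 m, then turn left 60°, forward 6.5 m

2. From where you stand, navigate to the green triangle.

turn left 41°, forward 11.4 m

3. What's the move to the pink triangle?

turn right 10°, forward 5.8 m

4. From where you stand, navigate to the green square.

turn right 3°, forward 12.1 m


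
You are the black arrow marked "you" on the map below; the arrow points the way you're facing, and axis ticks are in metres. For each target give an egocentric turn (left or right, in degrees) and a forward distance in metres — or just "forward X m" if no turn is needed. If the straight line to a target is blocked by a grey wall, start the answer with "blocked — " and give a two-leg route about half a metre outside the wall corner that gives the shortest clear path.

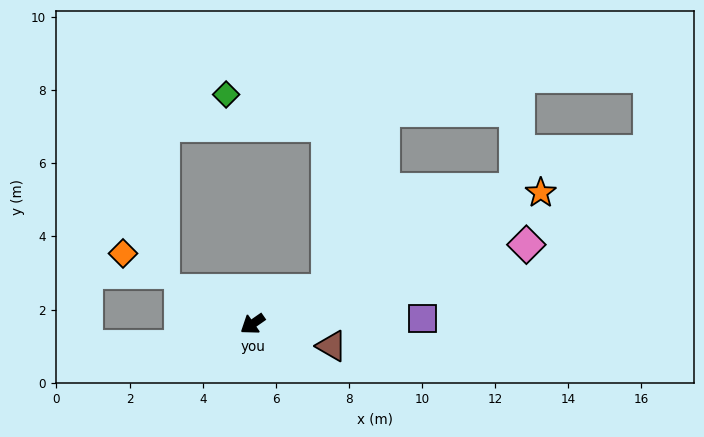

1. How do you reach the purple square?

turn left 147°, forward 4.6 m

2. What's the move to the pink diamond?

turn left 161°, forward 7.8 m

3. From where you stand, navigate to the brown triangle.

turn left 130°, forward 2.2 m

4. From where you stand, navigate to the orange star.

turn left 170°, forward 8.7 m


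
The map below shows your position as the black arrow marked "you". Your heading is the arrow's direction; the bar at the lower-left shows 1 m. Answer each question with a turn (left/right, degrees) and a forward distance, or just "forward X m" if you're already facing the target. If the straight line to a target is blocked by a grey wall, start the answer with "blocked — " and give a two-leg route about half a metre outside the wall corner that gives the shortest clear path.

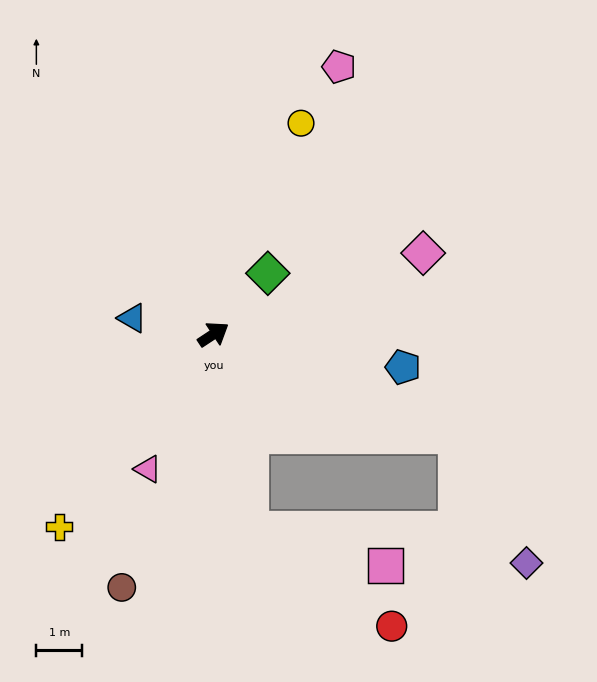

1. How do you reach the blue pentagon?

turn right 43°, forward 4.2 m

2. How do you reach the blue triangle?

turn left 135°, forward 1.8 m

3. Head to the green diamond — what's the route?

turn left 15°, forward 1.8 m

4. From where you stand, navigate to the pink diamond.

turn right 12°, forward 4.9 m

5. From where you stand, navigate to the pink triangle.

turn right 149°, forward 3.3 m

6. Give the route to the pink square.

blocked — turn right 113°, forward 4.4 m, then turn left 65°, forward 3.1 m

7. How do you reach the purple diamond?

blocked — turn right 56°, forward 5.8 m, then turn right 39°, forward 3.2 m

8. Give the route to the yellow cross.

turn right 162°, forward 5.4 m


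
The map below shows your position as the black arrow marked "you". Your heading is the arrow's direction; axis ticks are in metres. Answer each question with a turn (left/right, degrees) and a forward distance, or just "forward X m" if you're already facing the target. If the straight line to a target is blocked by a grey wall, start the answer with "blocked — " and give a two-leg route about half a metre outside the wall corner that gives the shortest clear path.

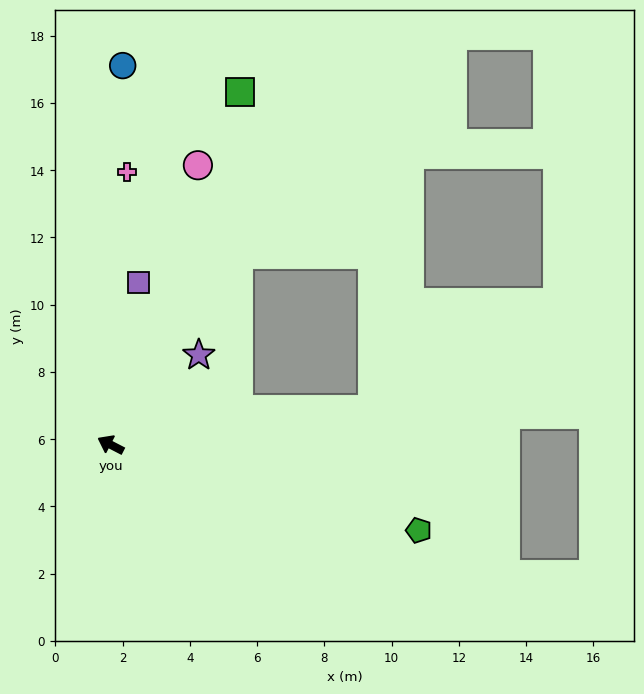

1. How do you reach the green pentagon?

turn right 168°, forward 9.5 m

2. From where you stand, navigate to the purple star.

turn right 107°, forward 3.7 m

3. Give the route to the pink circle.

turn right 80°, forward 8.7 m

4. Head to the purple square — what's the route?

turn right 72°, forward 4.9 m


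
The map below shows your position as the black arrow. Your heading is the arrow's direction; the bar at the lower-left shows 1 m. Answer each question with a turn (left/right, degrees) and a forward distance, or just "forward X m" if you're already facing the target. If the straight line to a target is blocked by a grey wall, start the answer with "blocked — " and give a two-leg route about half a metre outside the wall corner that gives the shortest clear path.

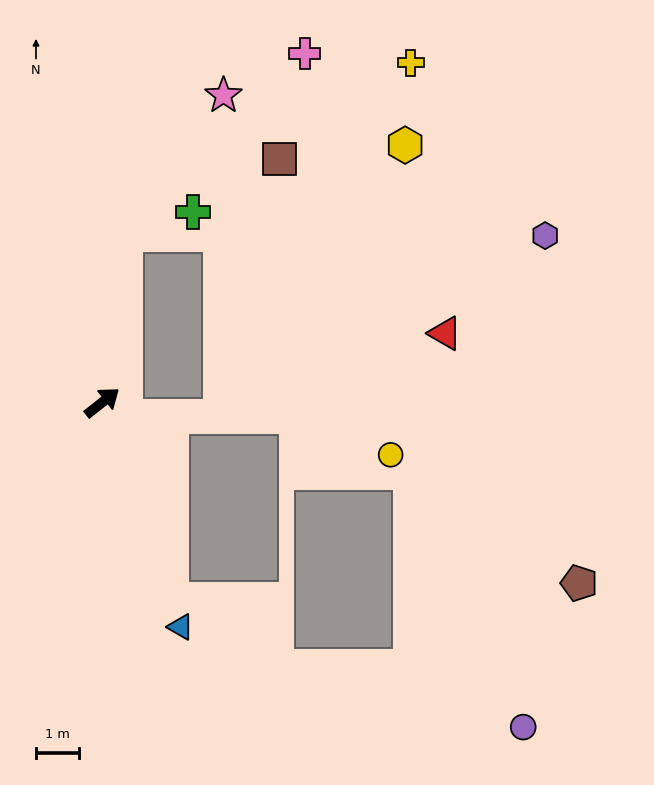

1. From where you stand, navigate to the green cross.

blocked — turn left 44°, forward 4.0 m, then turn right 65°, forward 1.7 m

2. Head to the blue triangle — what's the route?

turn right 109°, forward 5.6 m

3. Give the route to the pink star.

blocked — turn left 44°, forward 4.0 m, then turn right 28°, forward 4.0 m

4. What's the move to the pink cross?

blocked — turn left 44°, forward 4.0 m, then turn right 37°, forward 6.0 m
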